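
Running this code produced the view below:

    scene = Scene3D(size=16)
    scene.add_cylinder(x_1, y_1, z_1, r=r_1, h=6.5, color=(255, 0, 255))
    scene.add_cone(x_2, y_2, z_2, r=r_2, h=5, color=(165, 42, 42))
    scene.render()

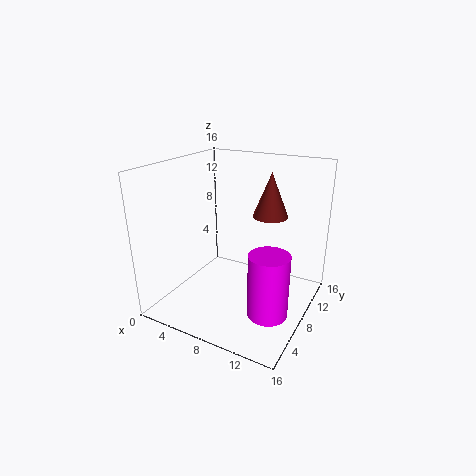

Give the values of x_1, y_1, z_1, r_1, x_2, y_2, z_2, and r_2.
x_1 = 13.5; y_1 = 4; z_1 = 2.5; r_1 = 2; x_2 = 10.5; y_2 = 11; z_2 = 10; r_2 = 2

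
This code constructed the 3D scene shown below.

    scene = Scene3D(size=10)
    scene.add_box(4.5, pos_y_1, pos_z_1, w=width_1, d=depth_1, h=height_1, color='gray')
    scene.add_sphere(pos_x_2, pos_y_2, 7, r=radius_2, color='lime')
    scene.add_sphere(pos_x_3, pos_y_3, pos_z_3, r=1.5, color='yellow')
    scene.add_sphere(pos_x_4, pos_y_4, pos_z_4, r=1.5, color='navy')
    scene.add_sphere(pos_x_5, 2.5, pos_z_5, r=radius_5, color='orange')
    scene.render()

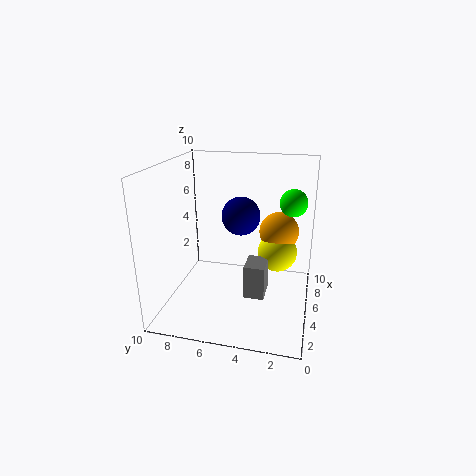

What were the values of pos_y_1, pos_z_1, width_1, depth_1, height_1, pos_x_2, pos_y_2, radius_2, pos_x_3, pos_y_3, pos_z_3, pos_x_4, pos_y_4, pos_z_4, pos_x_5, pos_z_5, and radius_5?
pos_y_1 = 3, pos_z_1 = 0.5, width_1 = 2, depth_1 = 1.5, height_1 = 2.5, pos_x_2 = 7.5, pos_y_2 = 1.5, radius_2 = 1, pos_x_3 = 7.5, pos_y_3 = 2.5, pos_z_3 = 3, pos_x_4 = 8, pos_y_4 = 5.5, pos_z_4 = 5.5, pos_x_5 = 8, pos_z_5 = 4.5, radius_5 = 1.5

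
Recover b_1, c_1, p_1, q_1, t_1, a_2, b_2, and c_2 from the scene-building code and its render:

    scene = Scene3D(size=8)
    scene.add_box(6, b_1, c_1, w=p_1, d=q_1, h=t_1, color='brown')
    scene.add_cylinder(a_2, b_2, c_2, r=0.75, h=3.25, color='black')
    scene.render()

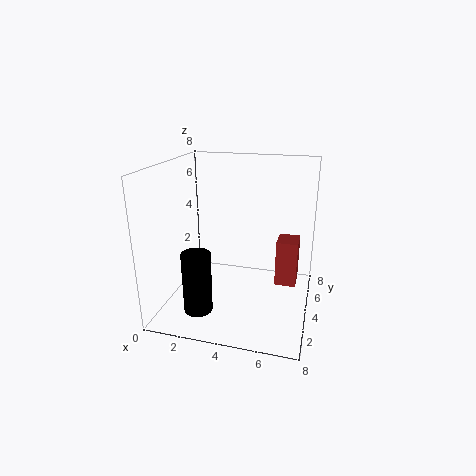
b_1 = 5, c_1 = 0.75, p_1 = 1.25, q_1 = 1.5, t_1 = 2.75, a_2 = 2.5, b_2 = 1.5, c_2 = 0.75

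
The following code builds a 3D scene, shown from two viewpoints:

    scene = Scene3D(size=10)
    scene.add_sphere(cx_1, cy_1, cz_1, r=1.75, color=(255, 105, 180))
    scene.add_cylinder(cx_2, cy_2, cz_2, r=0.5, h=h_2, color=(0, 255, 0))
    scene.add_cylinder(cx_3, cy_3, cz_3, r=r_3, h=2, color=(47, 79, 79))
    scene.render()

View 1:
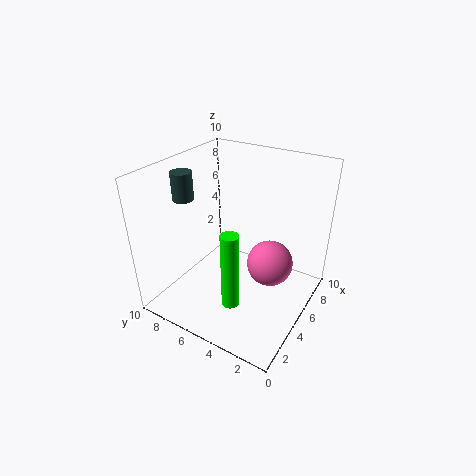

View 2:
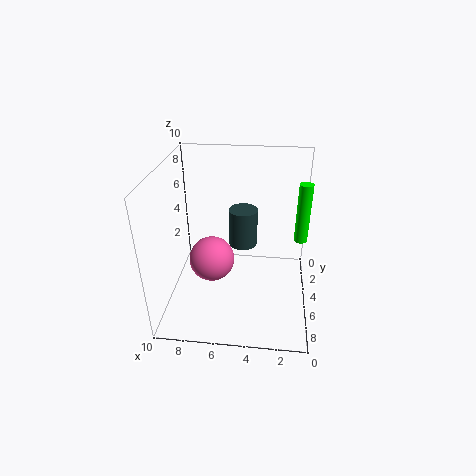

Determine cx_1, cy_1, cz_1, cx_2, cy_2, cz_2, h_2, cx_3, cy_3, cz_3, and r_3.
cx_1 = 7.25
cy_1 = 3.5
cz_1 = 2
cx_2 = 0.5
cy_2 = 2.75
cz_2 = 3.75
h_2 = 4.5
cx_3 = 4.25
cy_3 = 9
cz_3 = 7.25
r_3 = 0.75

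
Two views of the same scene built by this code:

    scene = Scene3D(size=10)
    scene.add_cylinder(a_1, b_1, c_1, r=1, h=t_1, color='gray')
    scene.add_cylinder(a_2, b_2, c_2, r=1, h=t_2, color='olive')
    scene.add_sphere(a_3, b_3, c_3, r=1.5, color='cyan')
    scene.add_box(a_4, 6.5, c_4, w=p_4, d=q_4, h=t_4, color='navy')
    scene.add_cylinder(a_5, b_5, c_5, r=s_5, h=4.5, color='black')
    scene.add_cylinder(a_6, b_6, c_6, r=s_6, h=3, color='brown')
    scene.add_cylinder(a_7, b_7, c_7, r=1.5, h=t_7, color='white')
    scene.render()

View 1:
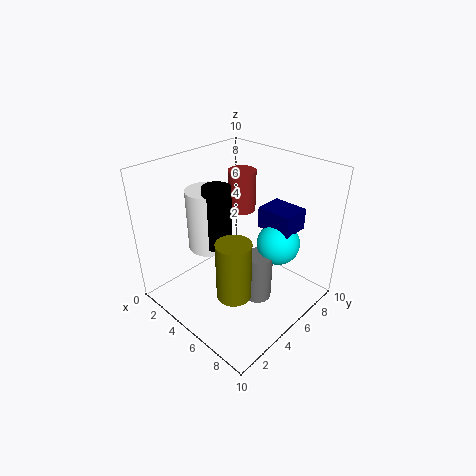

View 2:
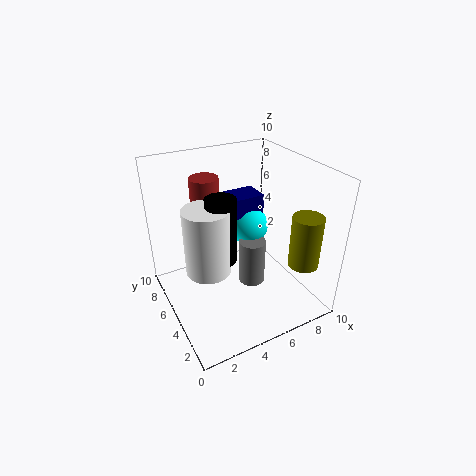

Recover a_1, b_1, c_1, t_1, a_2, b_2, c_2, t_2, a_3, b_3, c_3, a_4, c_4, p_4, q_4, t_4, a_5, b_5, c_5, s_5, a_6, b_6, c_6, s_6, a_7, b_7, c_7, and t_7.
a_1 = 6.5; b_1 = 5.5; c_1 = 0.5; t_1 = 3.5; a_2 = 8; b_2 = 1.5; c_2 = 4; t_2 = 3.5; a_3 = 7; b_3 = 7; c_3 = 4.5; a_4 = 5.5; c_4 = 5.5; p_4 = 2.5; q_4 = 2; t_4 = 1.5; a_5 = 3.5; b_5 = 4.5; c_5 = 4; s_5 = 1; a_6 = 3.5; b_6 = 7; c_6 = 6; s_6 = 1; a_7 = 2.5; b_7 = 4.5; c_7 = 3.5; t_7 = 4.5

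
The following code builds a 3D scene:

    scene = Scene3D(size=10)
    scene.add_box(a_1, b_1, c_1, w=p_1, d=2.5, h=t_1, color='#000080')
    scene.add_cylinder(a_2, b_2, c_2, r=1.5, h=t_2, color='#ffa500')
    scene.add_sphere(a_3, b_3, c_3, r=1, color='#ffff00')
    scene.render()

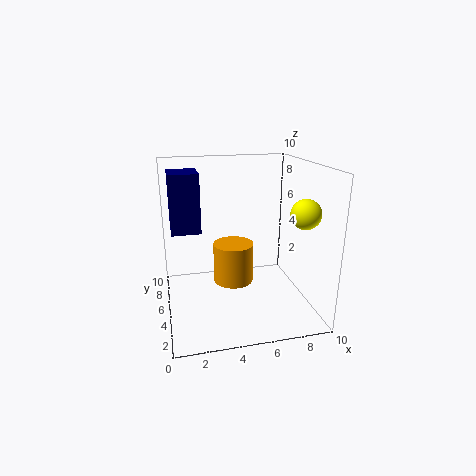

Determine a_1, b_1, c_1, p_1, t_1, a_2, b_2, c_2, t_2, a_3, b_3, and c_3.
a_1 = 0.5; b_1 = 5; c_1 = 5.5; p_1 = 2; t_1 = 4; a_2 = 5; b_2 = 6.5; c_2 = 1; t_2 = 3; a_3 = 9; b_3 = 3; c_3 = 7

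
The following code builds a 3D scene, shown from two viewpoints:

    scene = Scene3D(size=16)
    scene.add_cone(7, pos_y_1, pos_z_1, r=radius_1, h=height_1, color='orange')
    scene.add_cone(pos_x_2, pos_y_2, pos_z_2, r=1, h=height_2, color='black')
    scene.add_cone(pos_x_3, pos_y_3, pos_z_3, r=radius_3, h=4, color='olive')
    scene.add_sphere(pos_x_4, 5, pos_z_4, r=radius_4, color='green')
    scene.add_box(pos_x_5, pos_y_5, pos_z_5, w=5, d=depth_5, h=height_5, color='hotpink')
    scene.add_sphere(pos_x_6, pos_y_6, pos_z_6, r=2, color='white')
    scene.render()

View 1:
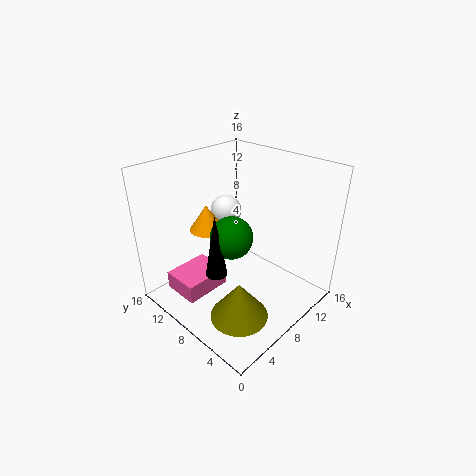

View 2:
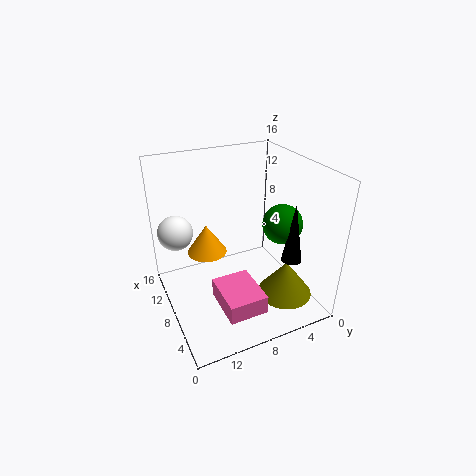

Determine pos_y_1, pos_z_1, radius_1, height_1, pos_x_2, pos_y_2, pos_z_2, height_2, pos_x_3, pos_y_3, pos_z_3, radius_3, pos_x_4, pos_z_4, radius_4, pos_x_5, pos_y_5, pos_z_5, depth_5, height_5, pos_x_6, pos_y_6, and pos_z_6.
pos_y_1 = 12; pos_z_1 = 8; radius_1 = 2; height_1 = 3; pos_x_2 = 2; pos_y_2 = 5; pos_z_2 = 8; height_2 = 6; pos_x_3 = 4; pos_y_3 = 4; pos_z_3 = 2; radius_3 = 3; pos_x_4 = 4; pos_z_4 = 11; radius_4 = 2; pos_x_5 = 1; pos_y_5 = 8; pos_z_5 = 3; depth_5 = 4; height_5 = 2; pos_x_6 = 12; pos_y_6 = 14; pos_z_6 = 8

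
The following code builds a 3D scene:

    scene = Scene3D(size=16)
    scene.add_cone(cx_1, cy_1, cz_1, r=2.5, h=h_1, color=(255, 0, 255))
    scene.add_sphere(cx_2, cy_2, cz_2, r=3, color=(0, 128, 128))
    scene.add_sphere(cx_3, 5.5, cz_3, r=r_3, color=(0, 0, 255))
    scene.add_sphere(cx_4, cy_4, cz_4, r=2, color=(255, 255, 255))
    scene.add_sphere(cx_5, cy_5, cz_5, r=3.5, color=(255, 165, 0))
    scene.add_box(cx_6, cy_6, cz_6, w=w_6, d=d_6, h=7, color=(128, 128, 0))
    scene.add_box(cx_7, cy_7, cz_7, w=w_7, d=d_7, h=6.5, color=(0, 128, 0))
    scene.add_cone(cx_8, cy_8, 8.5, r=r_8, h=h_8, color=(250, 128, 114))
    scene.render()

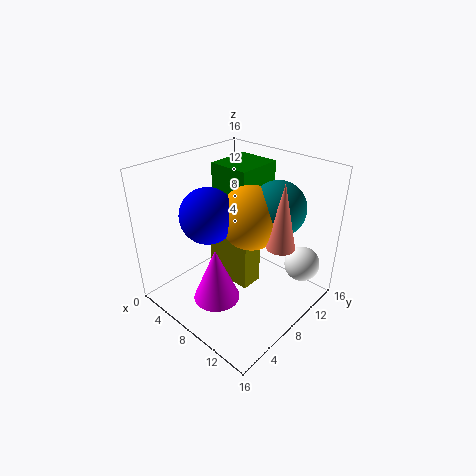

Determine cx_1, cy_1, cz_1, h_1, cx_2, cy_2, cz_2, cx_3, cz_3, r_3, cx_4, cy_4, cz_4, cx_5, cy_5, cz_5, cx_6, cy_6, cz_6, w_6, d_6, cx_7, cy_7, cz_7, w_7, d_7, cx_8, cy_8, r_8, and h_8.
cx_1 = 8.5, cy_1 = 4, cz_1 = 2.5, h_1 = 6, cx_2 = 11, cy_2 = 11, cz_2 = 11.5, cx_3 = 6, cz_3 = 11, r_3 = 3, cx_4 = 13.5, cy_4 = 13, cz_4 = 4.5, cx_5 = 9, cy_5 = 9, cz_5 = 10.5, cx_6 = 4.5, cy_6 = 7, cz_6 = 2.5, w_6 = 5.5, d_6 = 2.5, cx_7 = 2.5, cy_7 = 9.5, cz_7 = 8.5, w_7 = 5, d_7 = 5.5, cx_8 = 13, cy_8 = 9, r_8 = 1.5, h_8 = 7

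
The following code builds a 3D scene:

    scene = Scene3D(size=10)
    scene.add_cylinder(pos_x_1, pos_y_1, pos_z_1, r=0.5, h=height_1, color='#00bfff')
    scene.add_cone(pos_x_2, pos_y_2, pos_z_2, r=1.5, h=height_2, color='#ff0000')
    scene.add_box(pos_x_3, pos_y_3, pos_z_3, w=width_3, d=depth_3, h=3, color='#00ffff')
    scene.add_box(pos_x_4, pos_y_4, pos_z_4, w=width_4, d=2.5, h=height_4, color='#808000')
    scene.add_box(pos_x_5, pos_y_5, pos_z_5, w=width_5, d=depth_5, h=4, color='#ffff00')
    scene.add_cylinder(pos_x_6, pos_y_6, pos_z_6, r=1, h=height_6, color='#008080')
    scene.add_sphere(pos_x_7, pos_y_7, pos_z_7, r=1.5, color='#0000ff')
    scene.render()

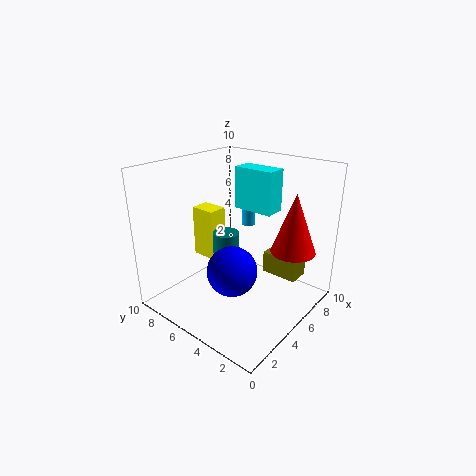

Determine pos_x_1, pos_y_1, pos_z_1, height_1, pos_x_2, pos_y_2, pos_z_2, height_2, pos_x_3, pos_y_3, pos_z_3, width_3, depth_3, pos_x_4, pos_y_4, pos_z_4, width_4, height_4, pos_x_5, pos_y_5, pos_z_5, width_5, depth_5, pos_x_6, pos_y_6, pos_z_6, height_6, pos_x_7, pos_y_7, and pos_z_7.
pos_x_1 = 7.5; pos_y_1 = 6; pos_z_1 = 5; height_1 = 3; pos_x_2 = 6.5; pos_y_2 = 1.5; pos_z_2 = 4.5; height_2 = 4; pos_x_3 = 6.5; pos_y_3 = 3.5; pos_z_3 = 6.5; width_3 = 1.5; depth_3 = 3; pos_x_4 = 6; pos_y_4 = 1; pos_z_4 = 2.5; width_4 = 1.5; height_4 = 1.5; pos_x_5 = 5.5; pos_y_5 = 8; pos_z_5 = 2; width_5 = 1.5; depth_5 = 2; pos_x_6 = 6; pos_y_6 = 7; pos_z_6 = 0.5; height_6 = 4; pos_x_7 = 2; pos_y_7 = 3; pos_z_7 = 4.5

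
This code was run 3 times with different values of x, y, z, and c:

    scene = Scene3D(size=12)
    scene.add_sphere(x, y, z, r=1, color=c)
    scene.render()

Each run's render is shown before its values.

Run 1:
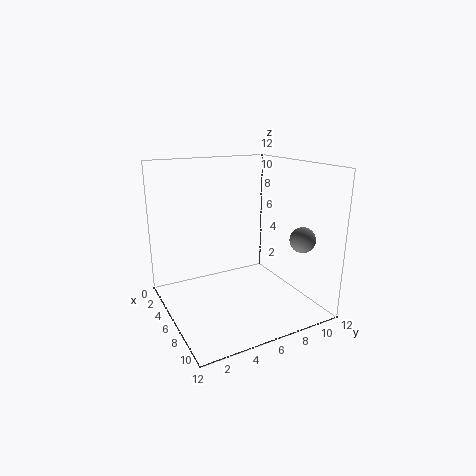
x = 10
y = 9.5
z = 6.5
c = 'gray'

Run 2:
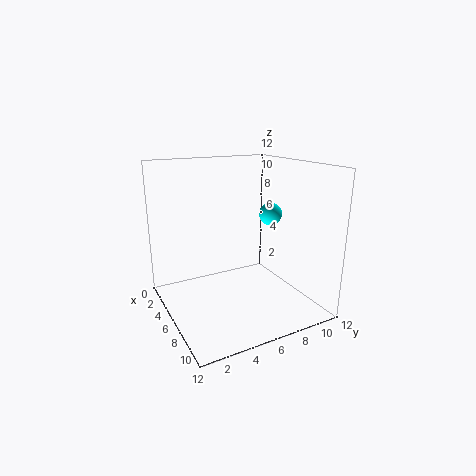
x = 5.5
y = 9.5
z = 7.5
c = 'cyan'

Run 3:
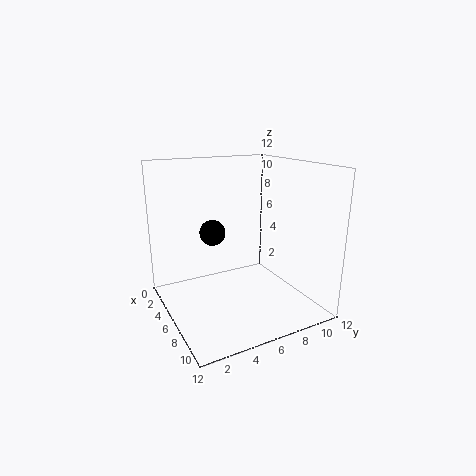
x = 6.5
y = 3.5
z = 7
c = 'black'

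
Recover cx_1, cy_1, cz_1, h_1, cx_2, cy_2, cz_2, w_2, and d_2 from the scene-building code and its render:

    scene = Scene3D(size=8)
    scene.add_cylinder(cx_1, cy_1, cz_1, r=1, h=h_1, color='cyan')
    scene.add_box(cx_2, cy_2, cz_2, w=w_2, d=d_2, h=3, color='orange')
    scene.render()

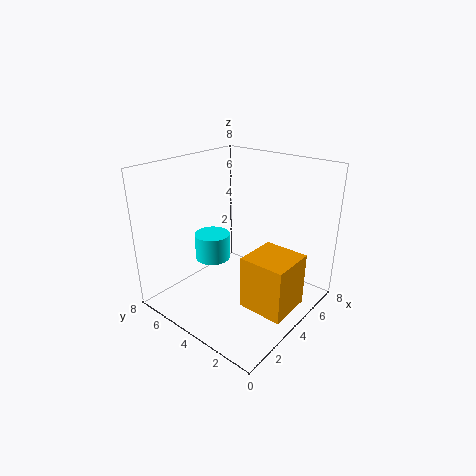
cx_1 = 3.5; cy_1 = 5.5; cz_1 = 2.5; h_1 = 1.5; cx_2 = 3; cy_2 = 0.5; cz_2 = 0.5; w_2 = 2.5; d_2 = 2.5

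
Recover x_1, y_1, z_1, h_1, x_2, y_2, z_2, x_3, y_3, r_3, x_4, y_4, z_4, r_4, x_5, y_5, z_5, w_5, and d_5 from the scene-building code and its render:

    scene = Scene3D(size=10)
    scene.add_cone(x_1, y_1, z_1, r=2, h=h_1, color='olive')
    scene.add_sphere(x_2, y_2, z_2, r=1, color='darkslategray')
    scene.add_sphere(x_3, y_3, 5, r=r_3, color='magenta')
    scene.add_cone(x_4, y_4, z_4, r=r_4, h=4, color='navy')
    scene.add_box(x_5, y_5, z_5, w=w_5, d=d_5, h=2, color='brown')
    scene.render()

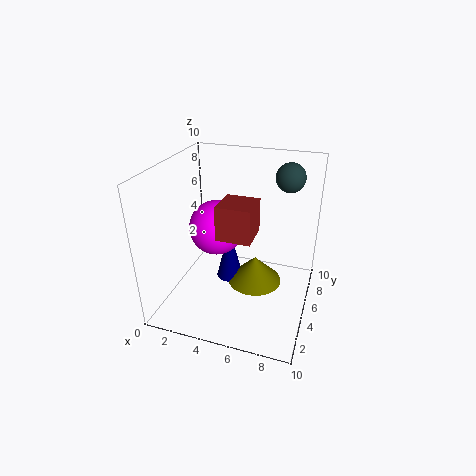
x_1 = 6; y_1 = 6; z_1 = 1; h_1 = 2; x_2 = 8; y_2 = 7; z_2 = 9; x_3 = 3; y_3 = 6; r_3 = 2; x_4 = 4; y_4 = 6; z_4 = 1; r_4 = 1; x_5 = 5; y_5 = 1; z_5 = 7; w_5 = 2; d_5 = 2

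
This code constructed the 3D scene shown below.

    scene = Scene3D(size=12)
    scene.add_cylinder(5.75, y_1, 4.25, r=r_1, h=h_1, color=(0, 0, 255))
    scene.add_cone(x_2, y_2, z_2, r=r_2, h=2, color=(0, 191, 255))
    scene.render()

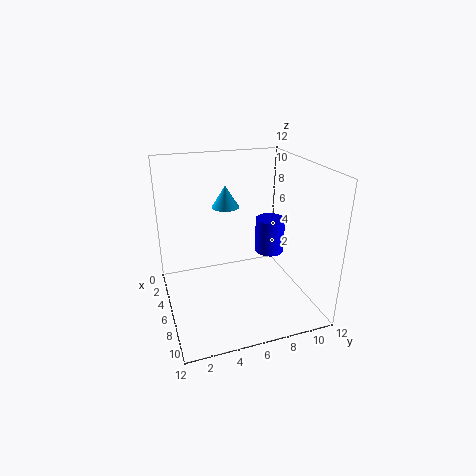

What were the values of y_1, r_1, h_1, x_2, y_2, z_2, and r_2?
y_1 = 9
r_1 = 1.25
h_1 = 3
x_2 = 2.5
y_2 = 6
z_2 = 7.5
r_2 = 1.25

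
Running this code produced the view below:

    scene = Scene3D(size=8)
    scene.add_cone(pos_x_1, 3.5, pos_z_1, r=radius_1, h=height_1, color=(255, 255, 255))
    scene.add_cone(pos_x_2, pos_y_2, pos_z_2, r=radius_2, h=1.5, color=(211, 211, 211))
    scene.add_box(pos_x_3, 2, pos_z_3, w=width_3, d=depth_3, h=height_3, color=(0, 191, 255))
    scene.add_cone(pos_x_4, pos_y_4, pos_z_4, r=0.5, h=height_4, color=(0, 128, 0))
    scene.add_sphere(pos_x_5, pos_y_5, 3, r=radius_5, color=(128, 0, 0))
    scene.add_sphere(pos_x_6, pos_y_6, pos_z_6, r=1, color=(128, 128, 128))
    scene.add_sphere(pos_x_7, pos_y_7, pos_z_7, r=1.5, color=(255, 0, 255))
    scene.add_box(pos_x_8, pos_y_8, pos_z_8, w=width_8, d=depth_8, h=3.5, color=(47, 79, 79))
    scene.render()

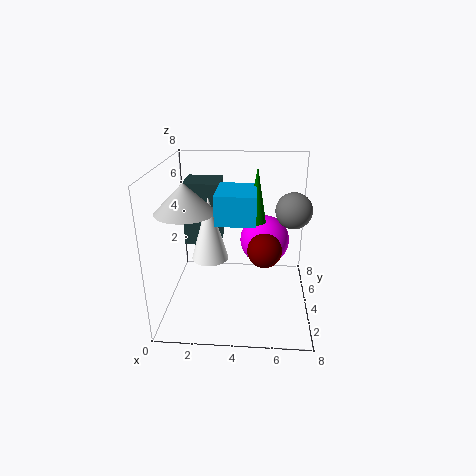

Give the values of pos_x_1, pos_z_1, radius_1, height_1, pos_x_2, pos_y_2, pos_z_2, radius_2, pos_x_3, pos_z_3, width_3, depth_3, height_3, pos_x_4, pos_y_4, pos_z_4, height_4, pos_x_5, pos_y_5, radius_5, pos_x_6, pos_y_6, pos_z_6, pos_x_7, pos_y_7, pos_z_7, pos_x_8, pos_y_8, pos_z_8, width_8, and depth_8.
pos_x_1 = 2.5
pos_z_1 = 3
radius_1 = 1
height_1 = 3.5
pos_x_2 = 1.5
pos_y_2 = 2.5
pos_z_2 = 6
radius_2 = 1.5
pos_x_3 = 3
pos_z_3 = 5.5
width_3 = 2
depth_3 = 2.5
height_3 = 1.5
pos_x_4 = 5
pos_y_4 = 4
pos_z_4 = 5
height_4 = 3
pos_x_5 = 5.5
pos_y_5 = 4.5
radius_5 = 1
pos_x_6 = 7
pos_y_6 = 4.5
pos_z_6 = 5.5
pos_x_7 = 5.5
pos_y_7 = 6
pos_z_7 = 3
pos_x_8 = 1
pos_y_8 = 4
pos_z_8 = 3.5
width_8 = 2
depth_8 = 2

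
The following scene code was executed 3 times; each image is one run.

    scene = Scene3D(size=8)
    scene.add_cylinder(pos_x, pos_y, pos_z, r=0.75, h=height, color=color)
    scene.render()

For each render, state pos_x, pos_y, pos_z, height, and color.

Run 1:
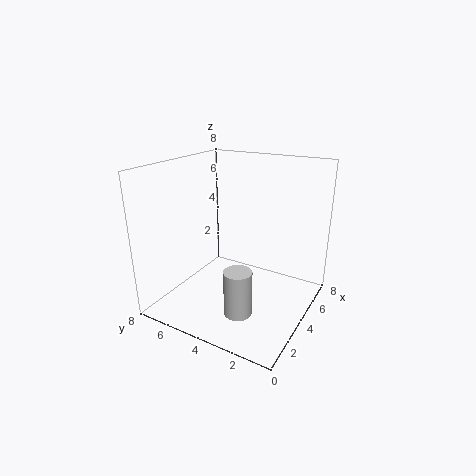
pos_x = 2.25; pos_y = 3; pos_z = 0.5; height = 2.5; color = 'lightgray'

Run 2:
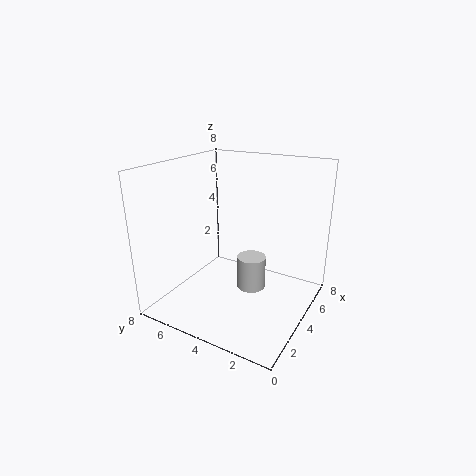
pos_x = 3.25; pos_y = 2.75; pos_z = 1.75; height = 1.75; color = 'lightgray'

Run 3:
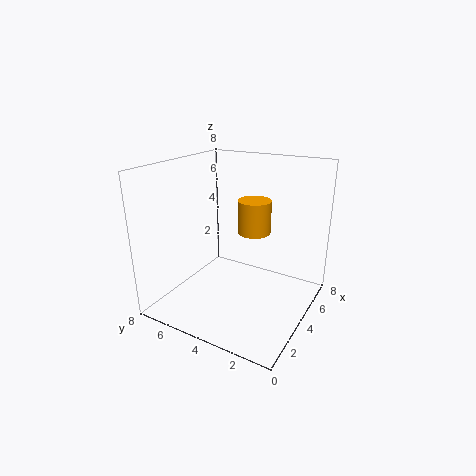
pos_x = 2; pos_y = 2; pos_z = 5.5; height = 1.5; color = 'orange'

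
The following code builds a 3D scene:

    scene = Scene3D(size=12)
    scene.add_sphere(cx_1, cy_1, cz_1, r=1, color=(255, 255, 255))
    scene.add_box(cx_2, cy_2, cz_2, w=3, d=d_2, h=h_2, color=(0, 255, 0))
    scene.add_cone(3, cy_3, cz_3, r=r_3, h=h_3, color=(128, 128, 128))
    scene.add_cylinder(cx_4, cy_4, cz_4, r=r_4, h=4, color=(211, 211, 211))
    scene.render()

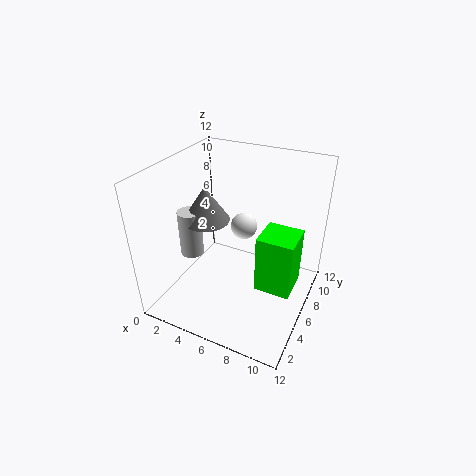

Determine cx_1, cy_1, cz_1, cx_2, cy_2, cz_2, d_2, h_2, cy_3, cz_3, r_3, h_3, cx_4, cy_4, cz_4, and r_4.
cx_1 = 7; cy_1 = 5; cz_1 = 8; cx_2 = 8; cy_2 = 5; cz_2 = 2; d_2 = 3; h_2 = 5; cy_3 = 6; cz_3 = 7; r_3 = 2; h_3 = 3; cx_4 = 2; cy_4 = 5; cz_4 = 4; r_4 = 1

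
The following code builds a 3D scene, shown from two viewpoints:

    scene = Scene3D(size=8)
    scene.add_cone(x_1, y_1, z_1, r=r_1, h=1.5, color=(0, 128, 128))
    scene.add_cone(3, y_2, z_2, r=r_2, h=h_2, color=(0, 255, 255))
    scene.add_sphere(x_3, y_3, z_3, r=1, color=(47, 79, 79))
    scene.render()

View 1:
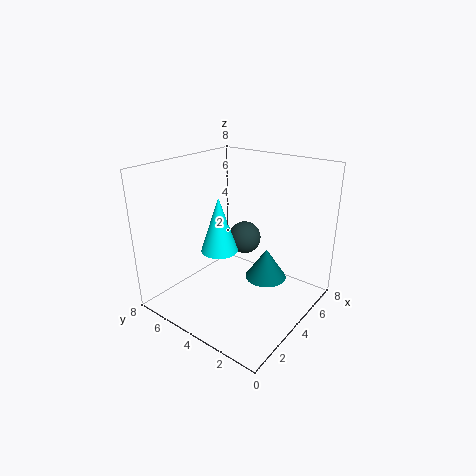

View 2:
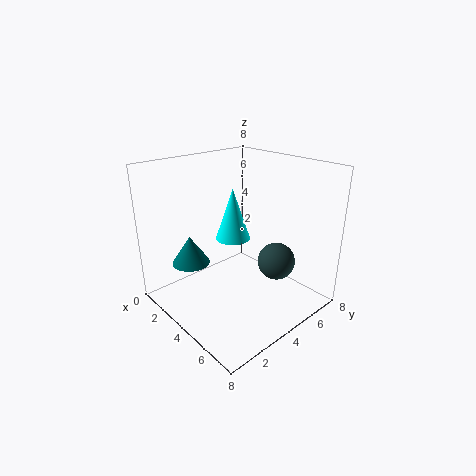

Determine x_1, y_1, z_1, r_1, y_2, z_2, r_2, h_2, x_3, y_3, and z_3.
x_1 = 3
y_1 = 1.5
z_1 = 3
r_1 = 1
y_2 = 4.5
z_2 = 3.5
r_2 = 1
h_2 = 3
x_3 = 6
y_3 = 5
z_3 = 3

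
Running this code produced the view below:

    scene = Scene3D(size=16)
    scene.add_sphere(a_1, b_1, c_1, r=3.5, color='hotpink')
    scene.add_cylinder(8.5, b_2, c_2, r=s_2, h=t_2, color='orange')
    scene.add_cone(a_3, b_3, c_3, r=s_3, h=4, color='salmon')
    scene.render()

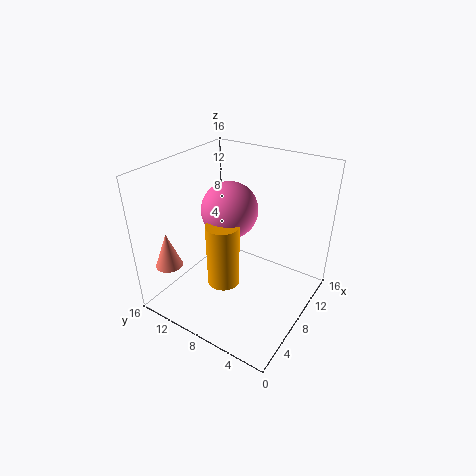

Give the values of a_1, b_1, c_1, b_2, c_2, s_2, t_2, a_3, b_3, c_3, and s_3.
a_1 = 11.5
b_1 = 11.5
c_1 = 9
b_2 = 10.5
c_2 = 0.5
s_2 = 2
t_2 = 8
a_3 = 3
b_3 = 14
c_3 = 5
s_3 = 1.5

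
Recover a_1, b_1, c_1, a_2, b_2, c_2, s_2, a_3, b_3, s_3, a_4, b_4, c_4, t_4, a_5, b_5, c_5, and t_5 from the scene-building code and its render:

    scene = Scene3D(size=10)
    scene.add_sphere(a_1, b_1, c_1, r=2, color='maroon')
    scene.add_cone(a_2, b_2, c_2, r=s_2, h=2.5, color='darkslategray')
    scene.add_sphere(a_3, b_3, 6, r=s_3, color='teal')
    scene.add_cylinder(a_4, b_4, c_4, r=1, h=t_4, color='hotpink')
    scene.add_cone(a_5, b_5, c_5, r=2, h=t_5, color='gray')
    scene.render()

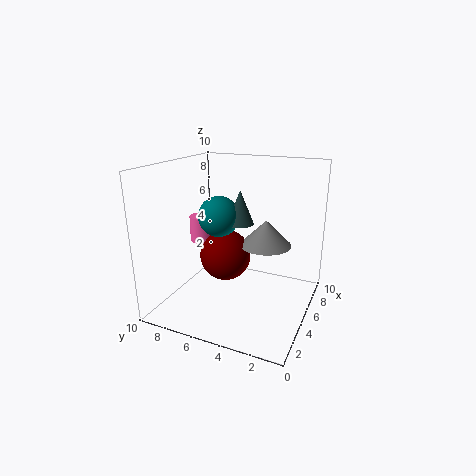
a_1 = 7; b_1 = 7; c_1 = 2.5; a_2 = 6.5; b_2 = 5.5; c_2 = 5.5; s_2 = 1; a_3 = 6; b_3 = 7; s_3 = 1.5; a_4 = 7; b_4 = 9; c_4 = 3.5; t_4 = 2; a_5 = 8; b_5 = 4; c_5 = 3.5; t_5 = 2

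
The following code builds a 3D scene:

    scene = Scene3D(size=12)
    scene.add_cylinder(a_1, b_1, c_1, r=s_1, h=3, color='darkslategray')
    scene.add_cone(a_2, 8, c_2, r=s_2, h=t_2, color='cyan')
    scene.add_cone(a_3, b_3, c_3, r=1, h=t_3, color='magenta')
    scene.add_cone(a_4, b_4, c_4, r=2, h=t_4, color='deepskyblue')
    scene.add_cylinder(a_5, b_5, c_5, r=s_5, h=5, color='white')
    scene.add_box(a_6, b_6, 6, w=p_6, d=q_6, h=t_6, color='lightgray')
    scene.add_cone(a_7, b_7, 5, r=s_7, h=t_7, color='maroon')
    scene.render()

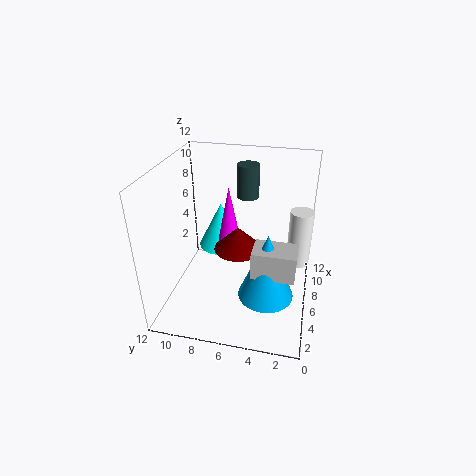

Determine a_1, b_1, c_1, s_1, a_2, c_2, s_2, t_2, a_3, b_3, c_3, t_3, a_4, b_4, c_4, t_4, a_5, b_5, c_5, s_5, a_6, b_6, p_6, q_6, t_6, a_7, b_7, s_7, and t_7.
a_1 = 10
b_1 = 6
c_1 = 8
s_1 = 1
a_2 = 8
c_2 = 4
s_2 = 2
t_2 = 4
a_3 = 7
b_3 = 7
c_3 = 5
t_3 = 5
a_4 = 2
b_4 = 3
c_4 = 4
t_4 = 5
a_5 = 8
b_5 = 1
c_5 = 3
s_5 = 1
a_6 = 1
b_6 = 1
p_6 = 2
q_6 = 3
t_6 = 2
a_7 = 6
b_7 = 6
s_7 = 2
t_7 = 2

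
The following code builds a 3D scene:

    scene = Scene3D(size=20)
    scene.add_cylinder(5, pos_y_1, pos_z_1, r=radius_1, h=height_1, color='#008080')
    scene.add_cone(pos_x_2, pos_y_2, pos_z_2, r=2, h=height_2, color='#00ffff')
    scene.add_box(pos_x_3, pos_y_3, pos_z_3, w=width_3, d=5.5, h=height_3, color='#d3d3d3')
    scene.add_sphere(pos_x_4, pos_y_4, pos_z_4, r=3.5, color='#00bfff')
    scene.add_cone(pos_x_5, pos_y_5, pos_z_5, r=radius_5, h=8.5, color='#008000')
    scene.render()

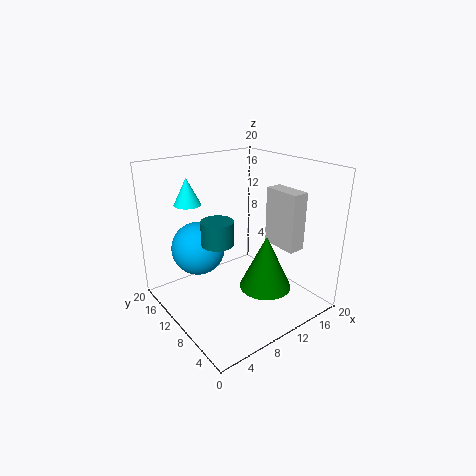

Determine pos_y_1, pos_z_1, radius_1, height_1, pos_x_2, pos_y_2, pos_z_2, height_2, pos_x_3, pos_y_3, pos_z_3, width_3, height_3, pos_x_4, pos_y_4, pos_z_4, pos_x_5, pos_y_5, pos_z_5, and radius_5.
pos_y_1 = 7.5, pos_z_1 = 11.5, radius_1 = 2, height_1 = 3, pos_x_2 = 6.5, pos_y_2 = 17.5, pos_z_2 = 13.5, height_2 = 4, pos_x_3 = 16, pos_y_3 = 5.5, pos_z_3 = 7.5, width_3 = 2.5, height_3 = 8.5, pos_x_4 = 4.5, pos_y_4 = 11.5, pos_z_4 = 9.5, pos_x_5 = 15, pos_y_5 = 9.5, pos_z_5 = 0.5, radius_5 = 4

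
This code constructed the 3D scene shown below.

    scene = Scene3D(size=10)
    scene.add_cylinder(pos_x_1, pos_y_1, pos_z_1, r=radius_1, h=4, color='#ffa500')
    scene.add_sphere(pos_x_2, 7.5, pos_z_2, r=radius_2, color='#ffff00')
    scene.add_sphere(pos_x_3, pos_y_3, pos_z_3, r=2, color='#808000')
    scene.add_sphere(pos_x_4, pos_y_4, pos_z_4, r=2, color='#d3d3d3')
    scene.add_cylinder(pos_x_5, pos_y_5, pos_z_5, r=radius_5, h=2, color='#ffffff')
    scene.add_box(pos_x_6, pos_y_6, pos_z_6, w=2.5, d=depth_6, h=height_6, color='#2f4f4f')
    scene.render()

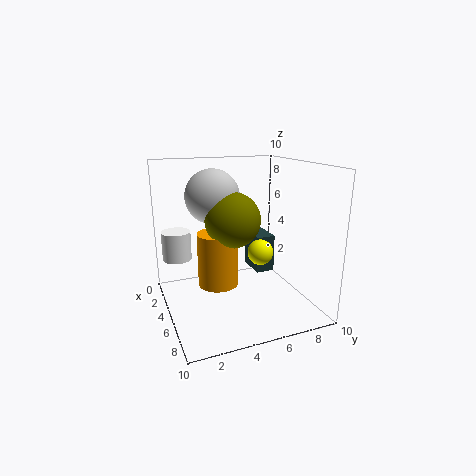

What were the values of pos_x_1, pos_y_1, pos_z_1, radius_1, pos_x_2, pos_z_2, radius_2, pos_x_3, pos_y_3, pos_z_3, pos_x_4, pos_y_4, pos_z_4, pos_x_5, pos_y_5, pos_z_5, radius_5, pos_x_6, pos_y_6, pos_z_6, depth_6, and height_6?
pos_x_1 = 3.5; pos_y_1 = 4; pos_z_1 = 1; radius_1 = 1.5; pos_x_2 = 3.5; pos_z_2 = 3; radius_2 = 1; pos_x_3 = 4; pos_y_3 = 5; pos_z_3 = 6; pos_x_4 = 2.5; pos_y_4 = 4; pos_z_4 = 7.5; pos_x_5 = 3.5; pos_y_5 = 1; pos_z_5 = 3.5; radius_5 = 1; pos_x_6 = 0.5; pos_y_6 = 7.5; pos_z_6 = 1; depth_6 = 1.5; height_6 = 3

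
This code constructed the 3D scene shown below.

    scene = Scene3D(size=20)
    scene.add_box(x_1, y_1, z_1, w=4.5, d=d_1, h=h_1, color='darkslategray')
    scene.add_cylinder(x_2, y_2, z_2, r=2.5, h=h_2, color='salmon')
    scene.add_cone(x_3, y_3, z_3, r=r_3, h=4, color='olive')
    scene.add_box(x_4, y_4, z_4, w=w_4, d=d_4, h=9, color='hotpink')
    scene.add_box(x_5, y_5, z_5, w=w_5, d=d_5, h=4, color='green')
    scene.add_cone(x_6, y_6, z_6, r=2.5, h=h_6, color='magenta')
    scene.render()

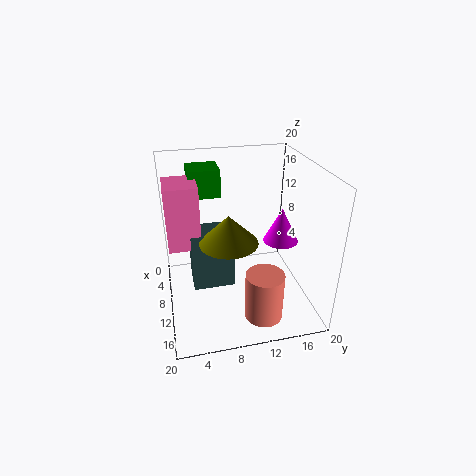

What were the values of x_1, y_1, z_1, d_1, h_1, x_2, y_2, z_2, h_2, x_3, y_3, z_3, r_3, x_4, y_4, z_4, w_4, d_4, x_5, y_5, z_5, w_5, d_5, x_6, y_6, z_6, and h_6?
x_1 = 5.5
y_1 = 3.5
z_1 = 2
d_1 = 6
h_1 = 8.5
x_2 = 16.5
y_2 = 12
z_2 = 1.5
h_2 = 6.5
x_3 = 11
y_3 = 8.5
z_3 = 10
r_3 = 4
x_4 = 4
y_4 = 0.5
z_4 = 8.5
w_4 = 5.5
d_4 = 4.5
x_5 = 1.5
y_5 = 4
z_5 = 14.5
w_5 = 4.5
d_5 = 4.5
x_6 = 9.5
y_6 = 16.5
z_6 = 8.5
h_6 = 5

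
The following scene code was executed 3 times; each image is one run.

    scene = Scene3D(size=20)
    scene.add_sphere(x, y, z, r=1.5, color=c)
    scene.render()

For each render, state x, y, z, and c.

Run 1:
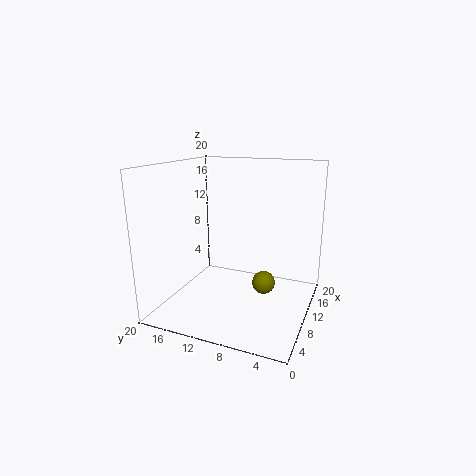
x = 8
y = 5.5
z = 5
c = 'olive'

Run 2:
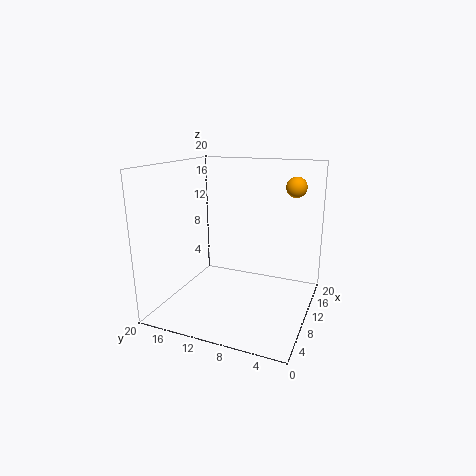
x = 16
y = 3.5
z = 16.5
c = 'orange'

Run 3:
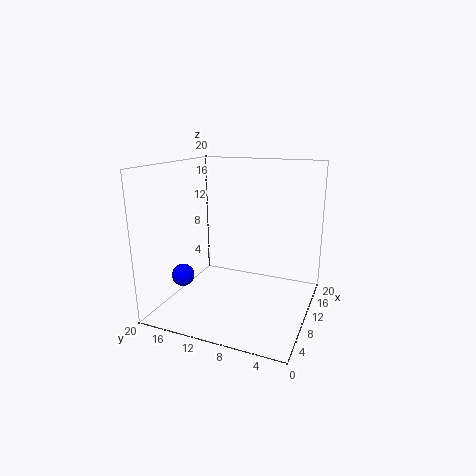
x = 5
y = 16
z = 5.5
c = 'blue'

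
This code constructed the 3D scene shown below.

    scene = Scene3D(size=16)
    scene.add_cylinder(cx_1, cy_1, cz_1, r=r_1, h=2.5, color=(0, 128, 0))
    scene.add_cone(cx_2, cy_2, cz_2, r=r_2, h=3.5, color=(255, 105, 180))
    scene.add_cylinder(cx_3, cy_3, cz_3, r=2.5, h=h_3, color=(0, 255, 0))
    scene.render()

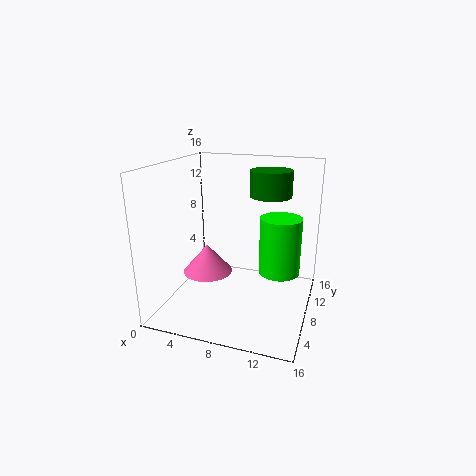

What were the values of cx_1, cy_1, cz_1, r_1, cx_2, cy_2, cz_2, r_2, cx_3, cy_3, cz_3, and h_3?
cx_1 = 12, cy_1 = 6, cz_1 = 13.5, r_1 = 2, cx_2 = 3.5, cy_2 = 9.5, cz_2 = 2.5, r_2 = 3, cx_3 = 12, cy_3 = 12, cz_3 = 2.5, h_3 = 7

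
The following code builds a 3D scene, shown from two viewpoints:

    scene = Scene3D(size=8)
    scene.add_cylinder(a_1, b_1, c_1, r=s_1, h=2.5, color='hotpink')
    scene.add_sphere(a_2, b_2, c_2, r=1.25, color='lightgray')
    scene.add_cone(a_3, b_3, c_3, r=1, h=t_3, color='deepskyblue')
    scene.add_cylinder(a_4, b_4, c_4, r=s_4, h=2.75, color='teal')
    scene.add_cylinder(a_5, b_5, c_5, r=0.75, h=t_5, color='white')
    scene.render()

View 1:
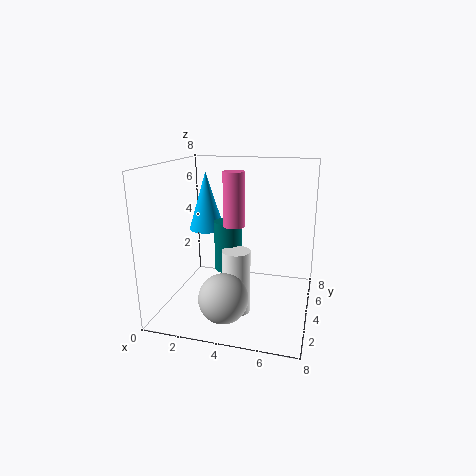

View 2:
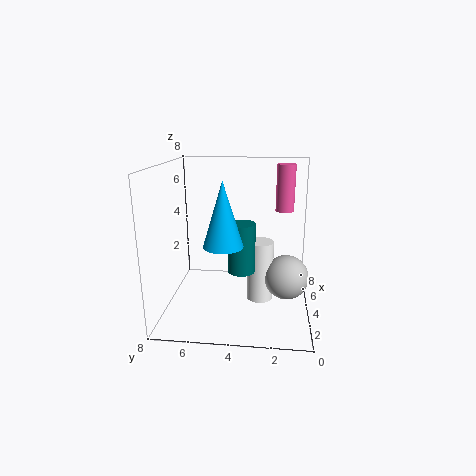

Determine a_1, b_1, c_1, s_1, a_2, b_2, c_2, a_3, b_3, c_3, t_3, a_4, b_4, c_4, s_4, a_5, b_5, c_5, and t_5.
a_1 = 4.5
b_1 = 1.5
c_1 = 5.5
s_1 = 0.5
a_2 = 4
b_2 = 1.25
c_2 = 1.75
a_3 = 2
b_3 = 4.5
c_3 = 4.25
t_3 = 3.25
a_4 = 3.5
b_4 = 3.75
c_4 = 2.25
s_4 = 0.75
a_5 = 4.25
b_5 = 2.75
c_5 = 0.25
t_5 = 3.5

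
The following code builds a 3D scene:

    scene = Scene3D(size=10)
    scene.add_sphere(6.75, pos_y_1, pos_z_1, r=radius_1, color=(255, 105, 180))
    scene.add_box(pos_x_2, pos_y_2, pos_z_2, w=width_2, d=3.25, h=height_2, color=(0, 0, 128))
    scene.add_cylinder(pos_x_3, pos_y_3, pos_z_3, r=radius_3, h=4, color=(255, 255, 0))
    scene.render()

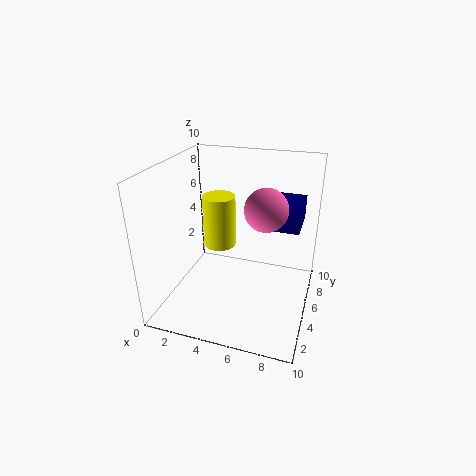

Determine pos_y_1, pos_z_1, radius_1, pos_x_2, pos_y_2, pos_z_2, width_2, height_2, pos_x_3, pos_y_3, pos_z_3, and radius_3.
pos_y_1 = 5.75
pos_z_1 = 7
radius_1 = 1.5
pos_x_2 = 7
pos_y_2 = 6.25
pos_z_2 = 5.25
width_2 = 2
height_2 = 1.75
pos_x_3 = 2.75
pos_y_3 = 7.25
pos_z_3 = 3
radius_3 = 1.25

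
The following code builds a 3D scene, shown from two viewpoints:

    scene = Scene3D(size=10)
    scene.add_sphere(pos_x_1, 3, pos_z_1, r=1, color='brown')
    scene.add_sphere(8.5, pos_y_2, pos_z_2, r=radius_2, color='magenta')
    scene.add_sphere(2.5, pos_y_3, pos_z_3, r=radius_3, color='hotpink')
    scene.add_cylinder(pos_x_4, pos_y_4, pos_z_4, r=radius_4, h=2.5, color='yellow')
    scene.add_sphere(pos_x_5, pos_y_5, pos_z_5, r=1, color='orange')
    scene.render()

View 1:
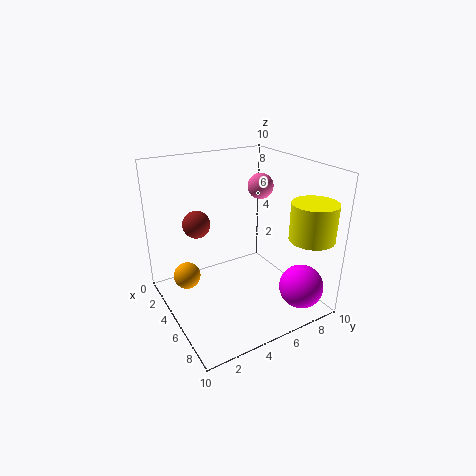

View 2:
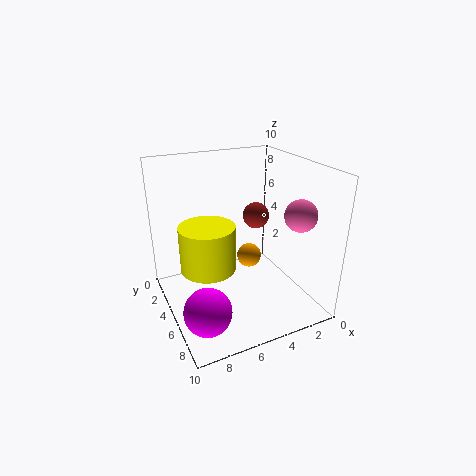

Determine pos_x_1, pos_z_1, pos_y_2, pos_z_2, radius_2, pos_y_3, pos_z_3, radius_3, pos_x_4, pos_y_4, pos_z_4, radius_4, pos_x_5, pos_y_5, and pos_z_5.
pos_x_1 = 2.5; pos_z_1 = 5.5; pos_y_2 = 8; pos_z_2 = 2; radius_2 = 1.5; pos_y_3 = 8.5; pos_z_3 = 7.5; radius_3 = 1; pos_x_4 = 8.5; pos_y_4 = 8.5; pos_z_4 = 5.5; radius_4 = 1.5; pos_x_5 = 2.5; pos_y_5 = 2; pos_z_5 = 1.5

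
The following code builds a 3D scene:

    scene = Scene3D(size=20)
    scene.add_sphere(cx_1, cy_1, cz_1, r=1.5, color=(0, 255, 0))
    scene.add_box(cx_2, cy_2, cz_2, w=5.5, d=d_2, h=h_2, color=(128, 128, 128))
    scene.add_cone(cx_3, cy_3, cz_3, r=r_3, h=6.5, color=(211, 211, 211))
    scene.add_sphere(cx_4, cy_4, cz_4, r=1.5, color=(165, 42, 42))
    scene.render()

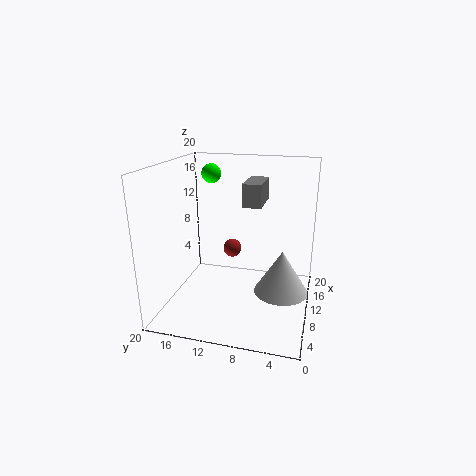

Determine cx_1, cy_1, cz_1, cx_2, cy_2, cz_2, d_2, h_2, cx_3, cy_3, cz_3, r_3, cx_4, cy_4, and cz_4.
cx_1 = 16.5
cy_1 = 16
cz_1 = 17.5
cx_2 = 8
cy_2 = 6.5
cz_2 = 15
d_2 = 2.5
h_2 = 3
cx_3 = 12.5
cy_3 = 4
cz_3 = 1
r_3 = 4
cx_4 = 17.5
cy_4 = 13
cz_4 = 5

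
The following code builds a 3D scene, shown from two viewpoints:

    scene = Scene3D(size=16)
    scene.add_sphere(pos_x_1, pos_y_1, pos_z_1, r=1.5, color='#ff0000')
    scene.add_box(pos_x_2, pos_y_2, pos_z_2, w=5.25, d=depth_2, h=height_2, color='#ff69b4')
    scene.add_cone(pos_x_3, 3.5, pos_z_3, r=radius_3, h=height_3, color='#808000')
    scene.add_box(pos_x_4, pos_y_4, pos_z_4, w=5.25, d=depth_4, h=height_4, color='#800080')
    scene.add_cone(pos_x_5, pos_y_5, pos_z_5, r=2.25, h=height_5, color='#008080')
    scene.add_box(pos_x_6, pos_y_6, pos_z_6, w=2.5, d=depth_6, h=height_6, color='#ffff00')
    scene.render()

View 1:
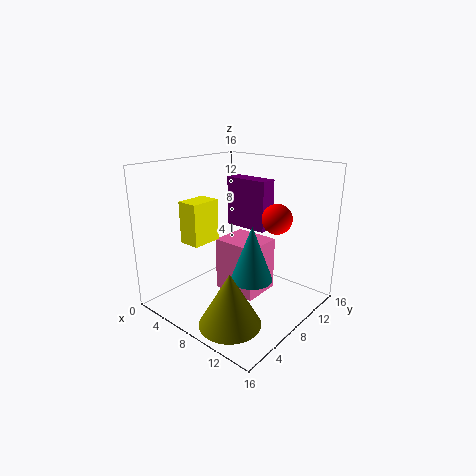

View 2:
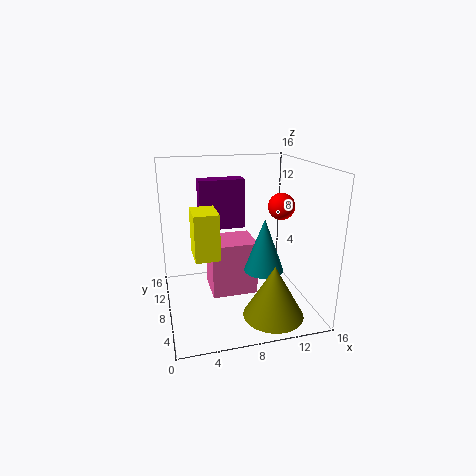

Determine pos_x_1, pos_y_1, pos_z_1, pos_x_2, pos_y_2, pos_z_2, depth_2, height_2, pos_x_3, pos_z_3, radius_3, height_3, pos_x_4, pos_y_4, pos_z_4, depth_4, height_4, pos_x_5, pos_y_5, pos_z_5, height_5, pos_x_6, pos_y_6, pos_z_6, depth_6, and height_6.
pos_x_1 = 13
pos_y_1 = 8
pos_z_1 = 11.25
pos_x_2 = 5
pos_y_2 = 7.5
pos_z_2 = 1
depth_2 = 4.5
height_2 = 6.25
pos_x_3 = 10.75
pos_z_3 = 0.5
radius_3 = 3.25
height_3 = 5.75
pos_x_4 = 4.25
pos_y_4 = 10.5
pos_z_4 = 8.25
depth_4 = 2
height_4 = 5.75
pos_x_5 = 10.75
pos_y_5 = 7
pos_z_5 = 4.25
height_5 = 6
pos_x_6 = 2.75
pos_y_6 = 4.25
pos_z_6 = 7.25
depth_6 = 3.5
height_6 = 4.75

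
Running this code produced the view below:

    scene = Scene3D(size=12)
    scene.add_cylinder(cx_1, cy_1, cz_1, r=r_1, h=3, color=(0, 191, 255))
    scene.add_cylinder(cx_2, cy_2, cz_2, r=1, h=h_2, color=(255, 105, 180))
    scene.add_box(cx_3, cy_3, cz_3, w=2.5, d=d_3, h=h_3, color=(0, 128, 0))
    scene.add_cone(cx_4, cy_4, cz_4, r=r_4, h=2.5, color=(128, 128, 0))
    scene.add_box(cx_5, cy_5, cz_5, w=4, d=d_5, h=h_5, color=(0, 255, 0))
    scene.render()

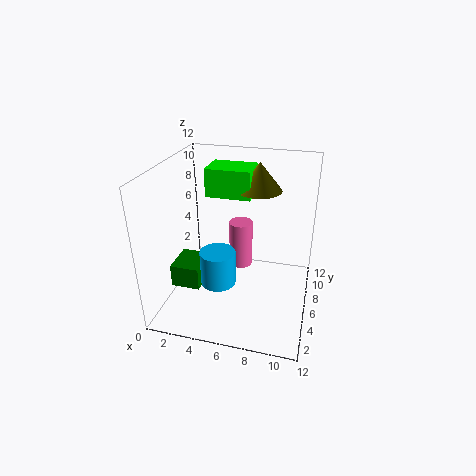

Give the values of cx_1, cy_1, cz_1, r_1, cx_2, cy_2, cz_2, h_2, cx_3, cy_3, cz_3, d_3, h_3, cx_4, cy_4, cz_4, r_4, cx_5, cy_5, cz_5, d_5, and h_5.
cx_1 = 4.5; cy_1 = 5; cz_1 = 2; r_1 = 1.5; cx_2 = 6; cy_2 = 7; cz_2 = 3; h_2 = 4; cx_3 = 0.5; cy_3 = 4; cz_3 = 1.5; d_3 = 3; h_3 = 2; cx_4 = 7; cy_4 = 9.5; cz_4 = 9; r_4 = 2; cx_5 = 2.5; cy_5 = 8; cz_5 = 8.5; d_5 = 3; h_5 = 2.5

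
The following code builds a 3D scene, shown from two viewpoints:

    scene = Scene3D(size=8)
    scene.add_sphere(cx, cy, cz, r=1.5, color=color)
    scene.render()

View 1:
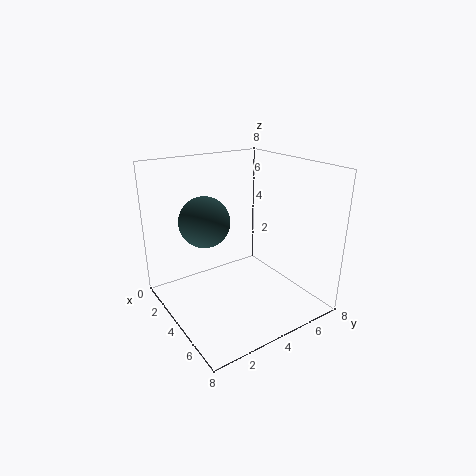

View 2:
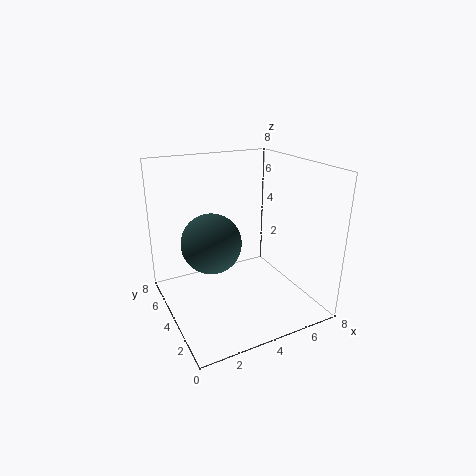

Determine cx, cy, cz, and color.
cx = 2
cy = 3
cz = 4.5
color = 'darkslategray'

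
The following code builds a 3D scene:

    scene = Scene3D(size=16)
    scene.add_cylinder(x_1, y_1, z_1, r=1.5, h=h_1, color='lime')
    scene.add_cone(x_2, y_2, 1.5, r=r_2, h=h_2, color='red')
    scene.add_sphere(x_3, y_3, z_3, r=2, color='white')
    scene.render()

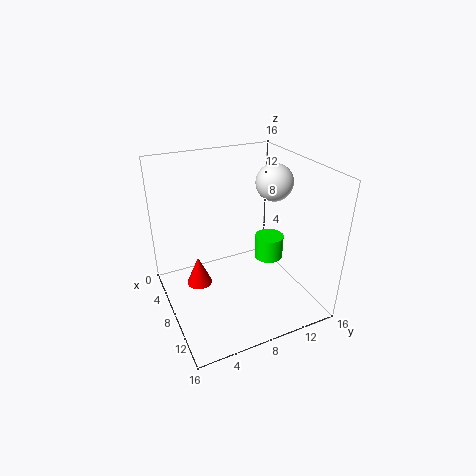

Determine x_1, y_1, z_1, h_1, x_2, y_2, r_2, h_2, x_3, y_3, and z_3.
x_1 = 10.5, y_1 = 10.5, z_1 = 6.5, h_1 = 2.5, x_2 = 5.5, y_2 = 4, r_2 = 1.5, h_2 = 3.5, x_3 = 8.5, y_3 = 12, z_3 = 14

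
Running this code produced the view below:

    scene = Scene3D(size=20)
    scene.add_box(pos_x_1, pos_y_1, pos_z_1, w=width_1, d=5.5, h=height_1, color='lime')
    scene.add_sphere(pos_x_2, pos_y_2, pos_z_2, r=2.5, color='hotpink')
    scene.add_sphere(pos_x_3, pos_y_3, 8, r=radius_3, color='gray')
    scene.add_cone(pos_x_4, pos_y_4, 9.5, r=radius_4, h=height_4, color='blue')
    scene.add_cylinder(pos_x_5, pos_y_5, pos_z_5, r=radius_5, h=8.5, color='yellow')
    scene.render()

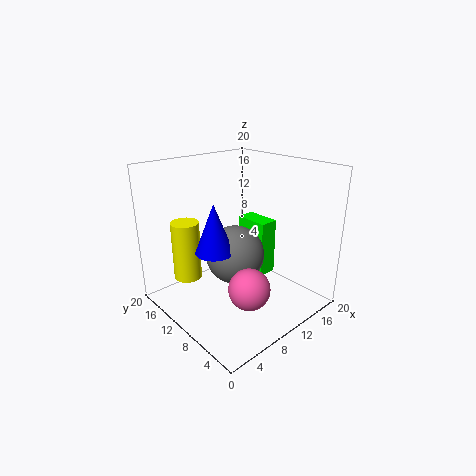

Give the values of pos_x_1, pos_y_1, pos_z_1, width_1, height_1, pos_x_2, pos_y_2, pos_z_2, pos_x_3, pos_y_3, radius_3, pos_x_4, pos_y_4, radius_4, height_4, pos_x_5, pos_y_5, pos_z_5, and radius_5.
pos_x_1 = 16
pos_y_1 = 11
pos_z_1 = 1
width_1 = 3
height_1 = 9
pos_x_2 = 5.5
pos_y_2 = 3
pos_z_2 = 7
pos_x_3 = 9
pos_y_3 = 9.5
radius_3 = 4
pos_x_4 = 5.5
pos_y_4 = 9.5
radius_4 = 2.5
height_4 = 6.5
pos_x_5 = 5
pos_y_5 = 15.5
pos_z_5 = 3.5
radius_5 = 2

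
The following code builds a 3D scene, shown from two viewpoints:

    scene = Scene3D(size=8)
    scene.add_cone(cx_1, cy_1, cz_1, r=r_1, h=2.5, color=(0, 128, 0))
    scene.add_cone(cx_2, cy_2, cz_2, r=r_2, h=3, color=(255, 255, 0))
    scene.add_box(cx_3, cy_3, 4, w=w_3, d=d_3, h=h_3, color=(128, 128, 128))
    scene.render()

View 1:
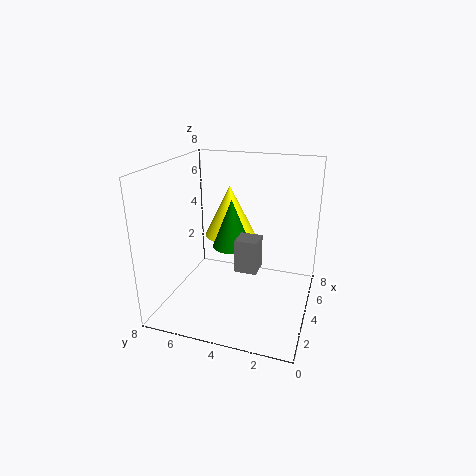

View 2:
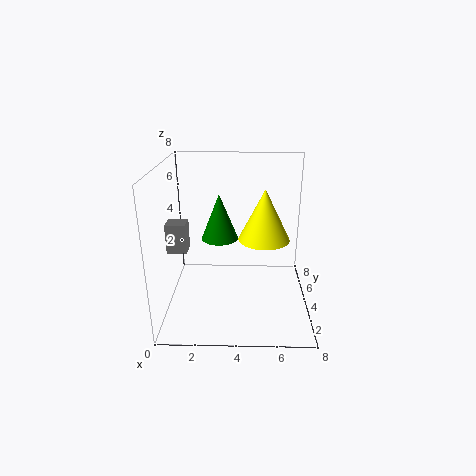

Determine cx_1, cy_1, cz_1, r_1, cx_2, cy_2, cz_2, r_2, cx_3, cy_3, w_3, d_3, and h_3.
cx_1 = 3
cy_1 = 4
cz_1 = 4
r_1 = 1
cx_2 = 5.5
cy_2 = 5
cz_2 = 3.5
r_2 = 1.5
cx_3 = 0.5
cy_3 = 2
w_3 = 1
d_3 = 1
h_3 = 1.5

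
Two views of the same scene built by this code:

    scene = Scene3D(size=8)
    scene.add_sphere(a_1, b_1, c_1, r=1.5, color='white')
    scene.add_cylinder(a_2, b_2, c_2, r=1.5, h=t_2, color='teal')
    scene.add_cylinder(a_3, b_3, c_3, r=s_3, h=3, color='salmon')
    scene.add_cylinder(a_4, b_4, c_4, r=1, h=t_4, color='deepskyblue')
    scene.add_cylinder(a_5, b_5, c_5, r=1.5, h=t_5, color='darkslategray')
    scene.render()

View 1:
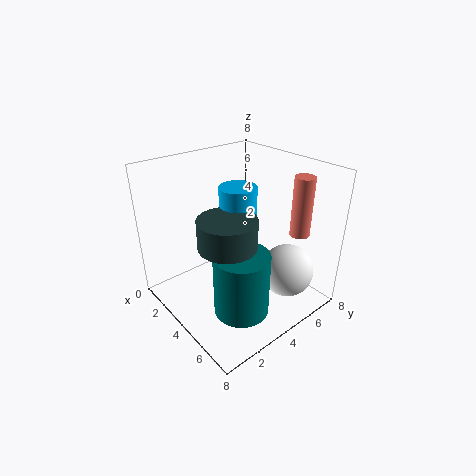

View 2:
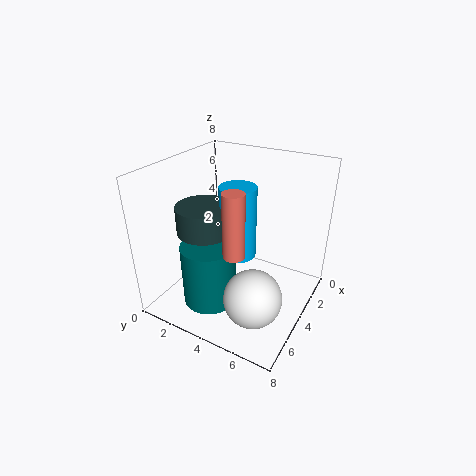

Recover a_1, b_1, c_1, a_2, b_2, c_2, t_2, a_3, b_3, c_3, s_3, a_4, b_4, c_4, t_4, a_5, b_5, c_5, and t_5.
a_1 = 6; b_1 = 6; c_1 = 2; a_2 = 5.5; b_2 = 3; c_2 = 0.5; t_2 = 3.5; a_3 = 7; b_3 = 5.5; c_3 = 5; s_3 = 0.5; a_4 = 4; b_4 = 4; c_4 = 3; t_4 = 4; a_5 = 5; b_5 = 2.5; c_5 = 4.5; t_5 = 1.5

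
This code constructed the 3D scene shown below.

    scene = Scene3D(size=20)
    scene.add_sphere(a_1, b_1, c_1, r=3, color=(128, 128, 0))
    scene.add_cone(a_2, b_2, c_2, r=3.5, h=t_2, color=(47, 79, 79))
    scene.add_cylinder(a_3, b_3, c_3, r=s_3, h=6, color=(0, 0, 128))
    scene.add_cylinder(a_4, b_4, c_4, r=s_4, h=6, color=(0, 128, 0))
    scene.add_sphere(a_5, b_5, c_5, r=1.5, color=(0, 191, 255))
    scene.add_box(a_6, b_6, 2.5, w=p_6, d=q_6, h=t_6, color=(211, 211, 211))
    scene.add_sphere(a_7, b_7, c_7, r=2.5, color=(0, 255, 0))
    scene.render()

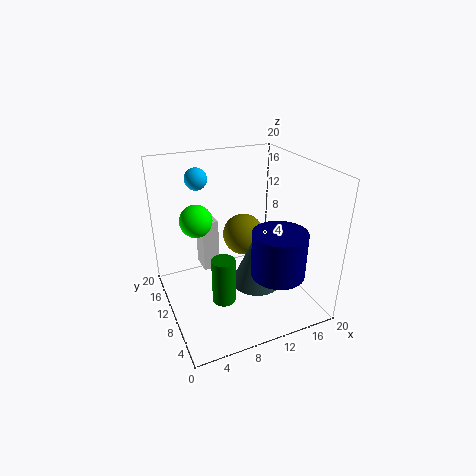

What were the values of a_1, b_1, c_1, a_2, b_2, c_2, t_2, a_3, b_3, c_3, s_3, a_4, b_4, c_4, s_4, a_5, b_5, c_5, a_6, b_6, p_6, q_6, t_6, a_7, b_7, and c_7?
a_1 = 12, b_1 = 12.5, c_1 = 9, a_2 = 12, b_2 = 8, c_2 = 3.5, t_2 = 8, a_3 = 13, b_3 = 4, c_3 = 7, s_3 = 3.5, a_4 = 6, b_4 = 5.5, c_4 = 4, s_4 = 1.5, a_5 = 5.5, b_5 = 13.5, c_5 = 18, a_6 = 6.5, b_6 = 15, p_6 = 2.5, q_6 = 3.5, t_6 = 8, a_7 = 6, b_7 = 16.5, c_7 = 10.5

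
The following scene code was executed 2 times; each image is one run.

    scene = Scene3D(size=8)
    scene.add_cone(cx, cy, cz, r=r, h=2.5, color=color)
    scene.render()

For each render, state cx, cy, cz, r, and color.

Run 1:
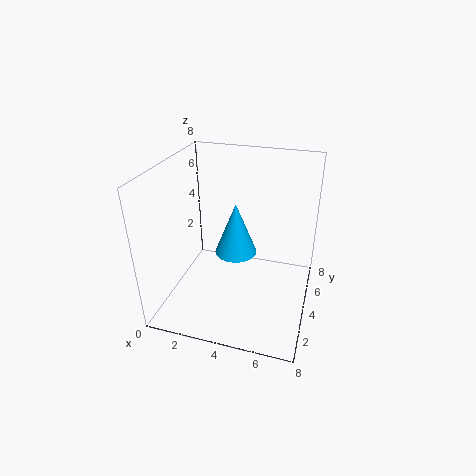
cx = 4.5
cy = 2
cz = 4.5
r = 1
color = 'deepskyblue'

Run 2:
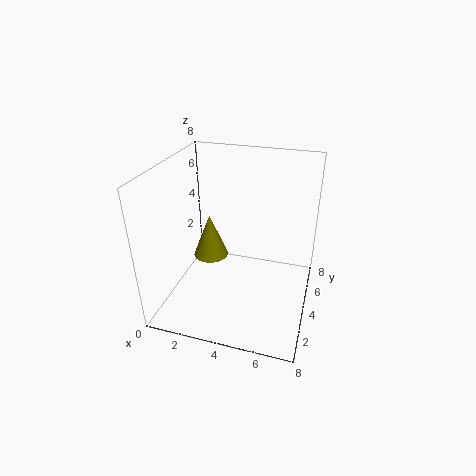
cx = 2.25
cy = 4.25
cz = 2.5
r = 1
color = 'olive'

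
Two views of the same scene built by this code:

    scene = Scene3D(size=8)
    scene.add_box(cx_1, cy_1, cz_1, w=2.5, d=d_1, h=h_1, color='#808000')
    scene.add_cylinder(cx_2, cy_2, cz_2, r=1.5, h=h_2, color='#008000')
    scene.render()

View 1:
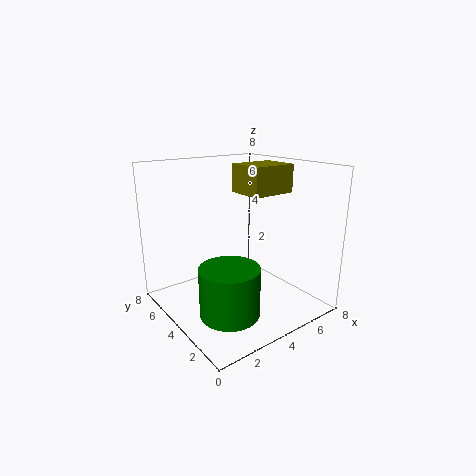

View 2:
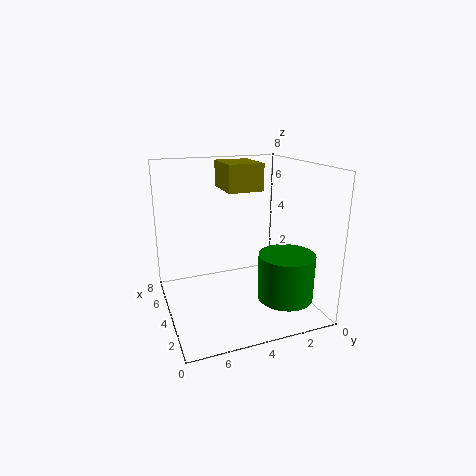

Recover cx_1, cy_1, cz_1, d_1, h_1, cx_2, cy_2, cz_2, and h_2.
cx_1 = 4; cy_1 = 2.5; cz_1 = 6.5; d_1 = 2; h_1 = 1.5; cx_2 = 2; cy_2 = 2; cz_2 = 1; h_2 = 2.5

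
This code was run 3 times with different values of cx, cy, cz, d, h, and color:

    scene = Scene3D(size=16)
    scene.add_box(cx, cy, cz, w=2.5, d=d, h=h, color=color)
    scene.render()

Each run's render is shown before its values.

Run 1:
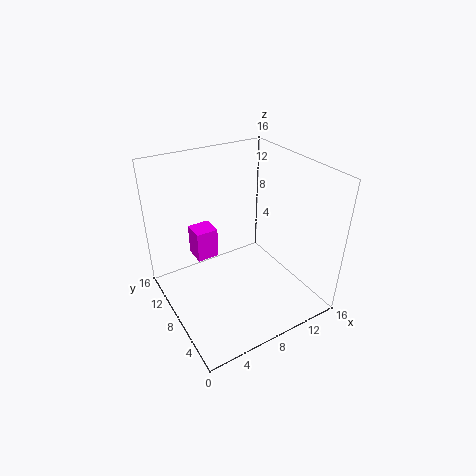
cx = 4; cy = 10; cz = 5; d = 2.5; h = 3.5; color = 'magenta'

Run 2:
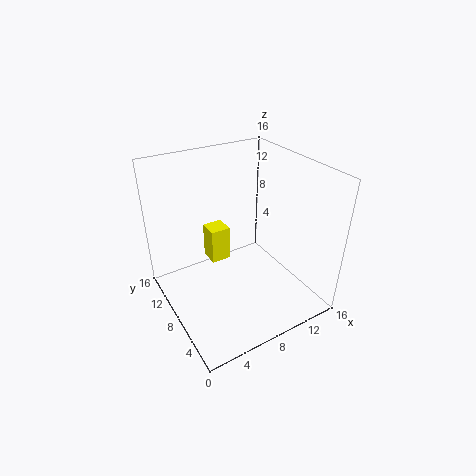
cx = 7; cy = 12.5; cz = 2; d = 2.5; h = 4.5; color = 'yellow'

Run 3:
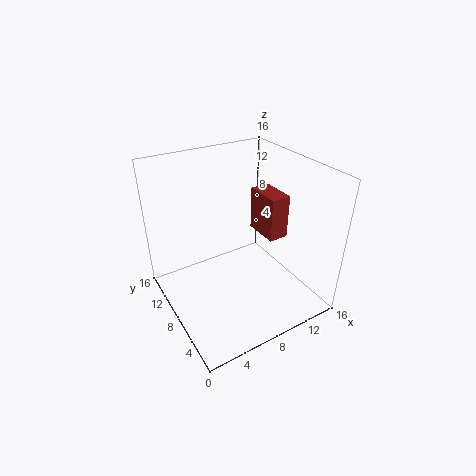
cx = 13; cy = 8.5; cz = 5.5; d = 4.5; h = 5.5; color = 'brown'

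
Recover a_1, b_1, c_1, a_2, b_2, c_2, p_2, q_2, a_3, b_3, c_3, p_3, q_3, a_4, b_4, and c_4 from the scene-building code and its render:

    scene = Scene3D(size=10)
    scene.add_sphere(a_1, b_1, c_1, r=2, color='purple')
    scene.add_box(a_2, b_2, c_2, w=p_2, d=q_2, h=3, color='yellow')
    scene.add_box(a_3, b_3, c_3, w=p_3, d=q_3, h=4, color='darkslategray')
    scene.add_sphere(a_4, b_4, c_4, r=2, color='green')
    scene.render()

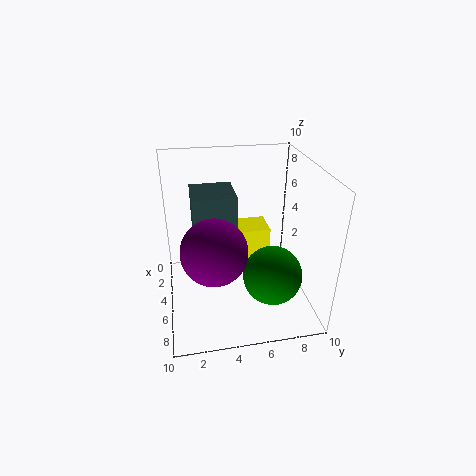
a_1 = 8; b_1 = 3; c_1 = 6; a_2 = 4; b_2 = 5; c_2 = 3; p_2 = 2; q_2 = 2; a_3 = 2; b_3 = 2; c_3 = 4; p_3 = 3; q_3 = 3; a_4 = 7; b_4 = 7; c_4 = 3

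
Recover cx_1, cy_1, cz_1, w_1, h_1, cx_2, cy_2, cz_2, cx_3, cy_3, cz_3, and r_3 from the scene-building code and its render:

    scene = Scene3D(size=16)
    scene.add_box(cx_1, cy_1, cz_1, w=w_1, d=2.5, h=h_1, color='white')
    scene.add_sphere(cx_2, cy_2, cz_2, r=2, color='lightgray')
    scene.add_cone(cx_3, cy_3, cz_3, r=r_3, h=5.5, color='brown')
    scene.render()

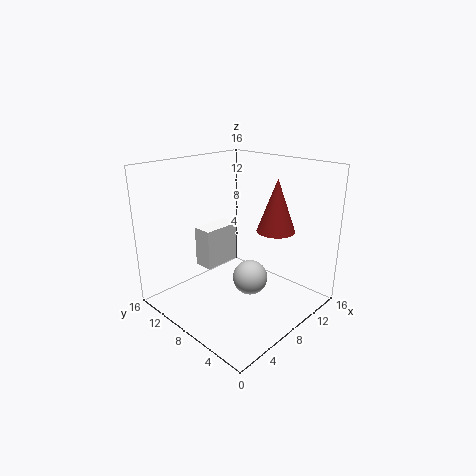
cx_1 = 7.5, cy_1 = 12.5, cz_1 = 2.5, w_1 = 5, h_1 = 5, cx_2 = 9, cy_2 = 7, cz_2 = 3, cx_3 = 9.5, cy_3 = 4, cz_3 = 9.5, r_3 = 2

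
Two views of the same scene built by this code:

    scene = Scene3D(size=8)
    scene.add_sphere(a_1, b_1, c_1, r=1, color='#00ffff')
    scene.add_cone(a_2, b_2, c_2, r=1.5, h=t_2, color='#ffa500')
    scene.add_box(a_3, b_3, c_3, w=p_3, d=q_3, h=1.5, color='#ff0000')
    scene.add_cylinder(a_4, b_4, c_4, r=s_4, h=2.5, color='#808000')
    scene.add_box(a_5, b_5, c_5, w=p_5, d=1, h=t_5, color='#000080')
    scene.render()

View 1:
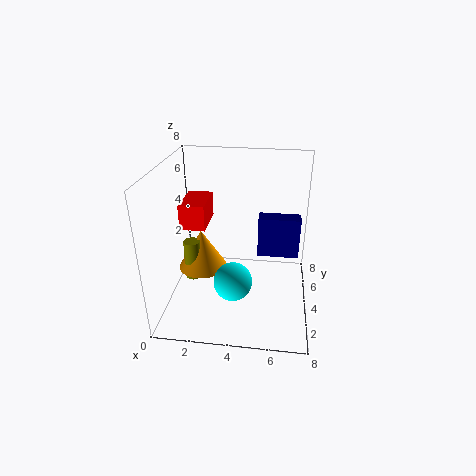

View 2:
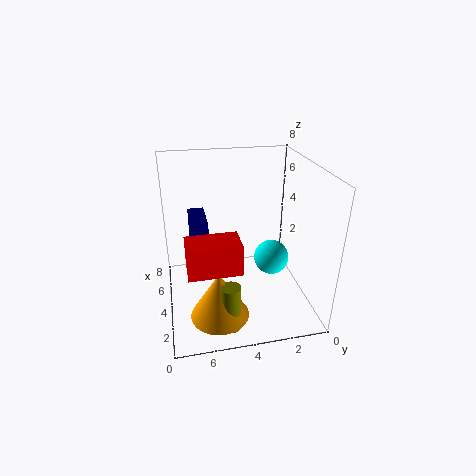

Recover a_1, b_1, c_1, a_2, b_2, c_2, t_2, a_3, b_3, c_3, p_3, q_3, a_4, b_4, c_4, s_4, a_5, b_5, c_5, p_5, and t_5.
a_1 = 4
b_1 = 2
c_1 = 2.5
a_2 = 1.5
b_2 = 5.5
c_2 = 1
t_2 = 2.5
a_3 = 0.5
b_3 = 4.5
c_3 = 4
p_3 = 1.5
q_3 = 2.5
a_4 = 1
b_4 = 5
c_4 = 0.5
s_4 = 0.5
a_5 = 5
b_5 = 5.5
c_5 = 2
p_5 = 2.5
t_5 = 2.5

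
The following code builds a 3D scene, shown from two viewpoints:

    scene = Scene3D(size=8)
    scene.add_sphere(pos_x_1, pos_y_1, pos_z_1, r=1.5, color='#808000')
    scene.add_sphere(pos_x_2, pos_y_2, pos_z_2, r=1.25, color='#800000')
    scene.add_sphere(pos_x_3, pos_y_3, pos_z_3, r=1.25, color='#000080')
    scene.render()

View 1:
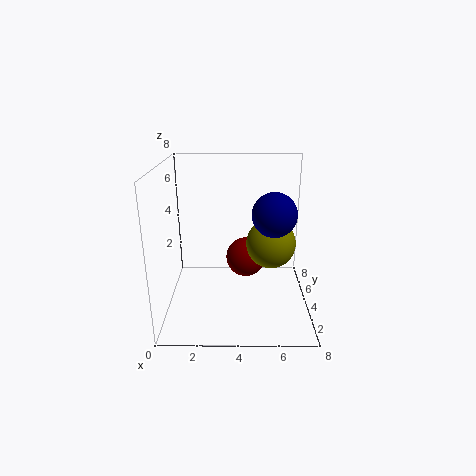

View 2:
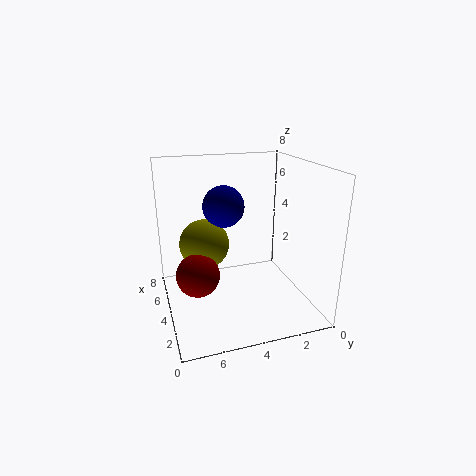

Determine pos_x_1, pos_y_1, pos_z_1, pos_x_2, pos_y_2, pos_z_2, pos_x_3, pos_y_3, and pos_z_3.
pos_x_1 = 6
pos_y_1 = 5.5
pos_z_1 = 3
pos_x_2 = 4.5
pos_y_2 = 6.25
pos_z_2 = 1.75
pos_x_3 = 6
pos_y_3 = 4.25
pos_z_3 = 5.25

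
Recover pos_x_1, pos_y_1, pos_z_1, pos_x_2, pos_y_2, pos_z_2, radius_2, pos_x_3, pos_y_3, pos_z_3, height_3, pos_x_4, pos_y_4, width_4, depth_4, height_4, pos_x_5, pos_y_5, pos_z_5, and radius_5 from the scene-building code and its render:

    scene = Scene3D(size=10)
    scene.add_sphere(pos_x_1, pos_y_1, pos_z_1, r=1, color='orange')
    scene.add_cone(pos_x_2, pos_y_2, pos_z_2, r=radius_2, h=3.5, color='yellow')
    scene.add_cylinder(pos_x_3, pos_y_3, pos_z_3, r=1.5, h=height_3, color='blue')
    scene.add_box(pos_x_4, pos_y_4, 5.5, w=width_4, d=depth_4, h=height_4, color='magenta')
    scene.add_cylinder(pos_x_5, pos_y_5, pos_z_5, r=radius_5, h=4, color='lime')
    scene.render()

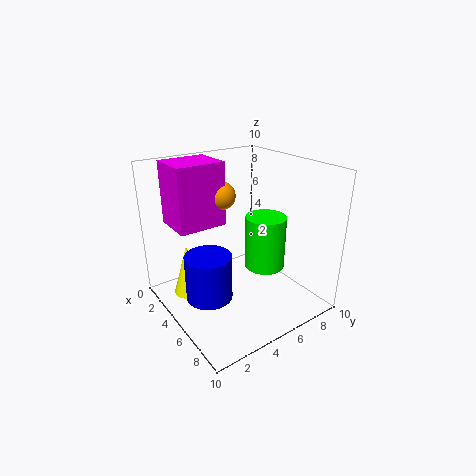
pos_x_1 = 3; pos_y_1 = 5; pos_z_1 = 7.5; pos_x_2 = 4; pos_y_2 = 1.5; pos_z_2 = 1.5; radius_2 = 1; pos_x_3 = 6; pos_y_3 = 2; pos_z_3 = 2; height_3 = 3; pos_x_4 = 0.5; pos_y_4 = 1.5; width_4 = 3; depth_4 = 3.5; height_4 = 4.5; pos_x_5 = 5; pos_y_5 = 7.5; pos_z_5 = 2; radius_5 = 1.5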